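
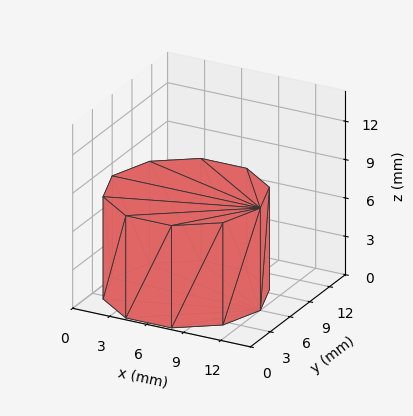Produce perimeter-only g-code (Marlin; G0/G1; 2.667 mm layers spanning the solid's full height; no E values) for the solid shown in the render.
Reading the render: the shape is a regular 10-sided prism (a cylinder approximated with 10 flat sides), circumscribed radius ≈ 6 mm, height ≈ 8 mm (dimensions read to the nearest mm from the axis ticks). For the g-code, the solid's height is divided into equal slices at the stated Δz and each level perimeter traced with G1 moves after a G0 lift.

; perimeter-only toolpath
G21 ; units = mm
G90 ; absolute positioning
G28 ; home
; layer 1
G0 Z2.667
G0 X12.000 Y6.000
G1 X10.854 Y9.527
G1 X7.854 Y11.706
G1 X4.146 Y11.706
G1 X1.146 Y9.527
G1 X0.000 Y6.000
G1 X1.146 Y2.473
G1 X4.146 Y0.294
G1 X7.854 Y0.294
G1 X10.854 Y2.473
G1 X12.000 Y6.000
; layer 2
G0 Z5.333
G0 X12.000 Y6.000
G1 X10.854 Y9.527
G1 X7.854 Y11.706
G1 X4.146 Y11.706
G1 X1.146 Y9.527
G1 X0.000 Y6.000
G1 X1.146 Y2.473
G1 X4.146 Y0.294
G1 X7.854 Y0.294
G1 X10.854 Y2.473
G1 X12.000 Y6.000
; layer 3
G0 Z8.000
G0 X12.000 Y6.000
G1 X10.854 Y9.527
G1 X7.854 Y11.706
G1 X4.146 Y11.706
G1 X1.146 Y9.527
G1 X0.000 Y6.000
G1 X1.146 Y2.473
G1 X4.146 Y0.294
G1 X7.854 Y0.294
G1 X10.854 Y2.473
G1 X12.000 Y6.000
M2 ; end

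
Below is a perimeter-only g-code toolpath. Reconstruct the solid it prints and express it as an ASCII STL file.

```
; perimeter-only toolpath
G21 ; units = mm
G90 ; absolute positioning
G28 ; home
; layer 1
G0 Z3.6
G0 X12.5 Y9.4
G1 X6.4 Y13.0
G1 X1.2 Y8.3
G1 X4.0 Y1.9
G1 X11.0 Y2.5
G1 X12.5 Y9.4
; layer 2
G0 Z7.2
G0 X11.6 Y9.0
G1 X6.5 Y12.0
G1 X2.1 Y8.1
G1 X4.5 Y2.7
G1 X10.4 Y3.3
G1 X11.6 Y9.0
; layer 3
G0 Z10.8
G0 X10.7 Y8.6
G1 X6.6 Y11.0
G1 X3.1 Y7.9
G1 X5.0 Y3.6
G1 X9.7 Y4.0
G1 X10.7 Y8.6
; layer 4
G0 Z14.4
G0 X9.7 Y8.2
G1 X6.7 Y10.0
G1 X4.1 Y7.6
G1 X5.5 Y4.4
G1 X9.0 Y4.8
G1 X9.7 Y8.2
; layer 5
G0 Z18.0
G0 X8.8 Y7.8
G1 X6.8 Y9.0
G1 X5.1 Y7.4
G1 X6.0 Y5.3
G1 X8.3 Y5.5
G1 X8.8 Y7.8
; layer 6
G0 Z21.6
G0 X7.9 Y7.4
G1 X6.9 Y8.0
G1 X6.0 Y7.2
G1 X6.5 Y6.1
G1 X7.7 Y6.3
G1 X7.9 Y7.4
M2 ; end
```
solid part
  facet normal 0.0000 0.0000 -1.0000
    outer loop
      vertex 0.2 8.5 0.0
      vertex 6.3 14.0 0.0
      vertex 13.4 9.8 0.0
    endloop
  endfacet
  facet normal 0.0000 0.0000 -1.0000
    outer loop
      vertex 3.5 1.0 0.0
      vertex 0.2 8.5 0.0
      vertex 13.4 9.8 0.0
    endloop
  endfacet
  facet normal 0.0000 0.0000 -1.0000
    outer loop
      vertex 11.7 1.8 0.0
      vertex 3.5 1.0 0.0
      vertex 13.4 9.8 0.0
    endloop
  endfacet
  facet normal 0.4967 0.8397 0.2195
    outer loop
      vertex 13.4 9.8 0.0
      vertex 6.3 14.0 0.0
      vertex 7.0 7.0 25.2
    endloop
  endfacet
  facet normal -0.6533 0.7246 0.2194
    outer loop
      vertex 6.3 14.0 0.0
      vertex 0.2 8.5 0.0
      vertex 7.0 7.0 25.2
    endloop
  endfacet
  facet normal -0.8934 -0.3931 0.2177
    outer loop
      vertex 0.2 8.5 0.0
      vertex 3.5 1.0 0.0
      vertex 7.0 7.0 25.2
    endloop
  endfacet
  facet normal 0.0948 -0.9713 0.2181
    outer loop
      vertex 3.5 1.0 0.0
      vertex 11.7 1.8 0.0
      vertex 7.0 7.0 25.2
    endloop
  endfacet
  facet normal 0.9542 -0.2028 0.2198
    outer loop
      vertex 11.7 1.8 0.0
      vertex 13.4 9.8 0.0
      vertex 7.0 7.0 25.2
    endloop
  endfacet
endsolid part

The G0 Z moves step by Δz≈3.6 mm. The G1 loops shrink linearly with z, so the solid tapers from its base footprint up to z≈25.2. Closing with a flat bottom cap and the tapered top and triangulating gives 8 facets — a regular 5-sided pyramid, base circumscribed radius ≈ 7 mm, apex at z ≈ 25.2 mm.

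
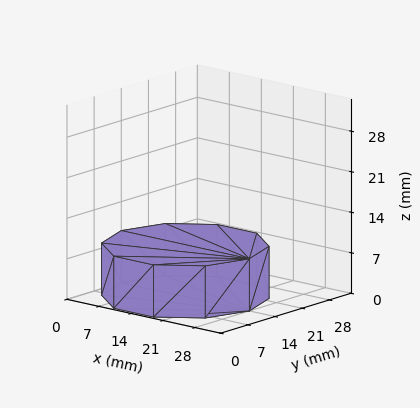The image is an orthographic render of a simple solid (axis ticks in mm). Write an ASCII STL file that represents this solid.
Reading the render: the shape is a regular 10-sided prism (a cylinder approximated with 10 flat sides), circumscribed radius ≈ 14 mm, height ≈ 9 mm (dimensions read to the nearest mm from the axis ticks). For the STL, each face is triangulated and given an outward normal.

solid part
  facet normal 0.0000 0.0000 -1.0000
    outer loop
      vertex 18.326 27.315 0.000
      vertex 25.326 22.229 0.000
      vertex 28.000 14.000 0.000
    endloop
  endfacet
  facet normal 0.0000 0.0000 -1.0000
    outer loop
      vertex 9.674 27.315 0.000
      vertex 18.326 27.315 0.000
      vertex 28.000 14.000 0.000
    endloop
  endfacet
  facet normal 0.0000 0.0000 -1.0000
    outer loop
      vertex 2.674 22.229 0.000
      vertex 9.674 27.315 0.000
      vertex 28.000 14.000 0.000
    endloop
  endfacet
  facet normal 0.0000 0.0000 -1.0000
    outer loop
      vertex 0.000 14.000 0.000
      vertex 2.674 22.229 0.000
      vertex 28.000 14.000 0.000
    endloop
  endfacet
  facet normal 0.0000 0.0000 -1.0000
    outer loop
      vertex 2.674 5.771 0.000
      vertex 0.000 14.000 0.000
      vertex 28.000 14.000 0.000
    endloop
  endfacet
  facet normal 0.0000 0.0000 -1.0000
    outer loop
      vertex 9.674 0.685 0.000
      vertex 2.674 5.771 0.000
      vertex 28.000 14.000 0.000
    endloop
  endfacet
  facet normal 0.0000 0.0000 -1.0000
    outer loop
      vertex 18.326 0.685 0.000
      vertex 9.674 0.685 0.000
      vertex 28.000 14.000 0.000
    endloop
  endfacet
  facet normal 0.0000 0.0000 -1.0000
    outer loop
      vertex 25.326 5.771 0.000
      vertex 18.326 0.685 0.000
      vertex 28.000 14.000 0.000
    endloop
  endfacet
  facet normal 0.0000 0.0000 1.0000
    outer loop
      vertex 28.000 14.000 9.000
      vertex 25.326 22.229 9.000
      vertex 18.326 27.315 9.000
    endloop
  endfacet
  facet normal 0.0000 0.0000 1.0000
    outer loop
      vertex 28.000 14.000 9.000
      vertex 18.326 27.315 9.000
      vertex 9.674 27.315 9.000
    endloop
  endfacet
  facet normal 0.0000 0.0000 1.0000
    outer loop
      vertex 28.000 14.000 9.000
      vertex 9.674 27.315 9.000
      vertex 2.674 22.229 9.000
    endloop
  endfacet
  facet normal 0.0000 0.0000 1.0000
    outer loop
      vertex 28.000 14.000 9.000
      vertex 2.674 22.229 9.000
      vertex 0.000 14.000 9.000
    endloop
  endfacet
  facet normal 0.0000 0.0000 1.0000
    outer loop
      vertex 28.000 14.000 9.000
      vertex 0.000 14.000 9.000
      vertex 2.674 5.771 9.000
    endloop
  endfacet
  facet normal 0.0000 0.0000 1.0000
    outer loop
      vertex 28.000 14.000 9.000
      vertex 2.674 5.771 9.000
      vertex 9.674 0.685 9.000
    endloop
  endfacet
  facet normal 0.0000 0.0000 1.0000
    outer loop
      vertex 28.000 14.000 9.000
      vertex 9.674 0.685 9.000
      vertex 18.326 0.685 9.000
    endloop
  endfacet
  facet normal 0.0000 0.0000 1.0000
    outer loop
      vertex 28.000 14.000 9.000
      vertex 18.326 0.685 9.000
      vertex 25.326 5.771 9.000
    endloop
  endfacet
  facet normal 0.9510 0.3090 0.0000
    outer loop
      vertex 28.000 14.000 0.000
      vertex 25.326 22.229 0.000
      vertex 25.326 22.229 9.000
    endloop
  endfacet
  facet normal 0.9510 0.3090 0.0000
    outer loop
      vertex 28.000 14.000 0.000
      vertex 25.326 22.229 9.000
      vertex 28.000 14.000 9.000
    endloop
  endfacet
  facet normal 0.5878 0.8090 0.0000
    outer loop
      vertex 25.326 22.229 0.000
      vertex 18.326 27.315 0.000
      vertex 18.326 27.315 9.000
    endloop
  endfacet
  facet normal 0.5878 0.8090 0.0000
    outer loop
      vertex 25.326 22.229 0.000
      vertex 18.326 27.315 9.000
      vertex 25.326 22.229 9.000
    endloop
  endfacet
  facet normal 0.0000 1.0000 0.0000
    outer loop
      vertex 18.326 27.315 0.000
      vertex 9.674 27.315 0.000
      vertex 9.674 27.315 9.000
    endloop
  endfacet
  facet normal 0.0000 1.0000 0.0000
    outer loop
      vertex 18.326 27.315 0.000
      vertex 9.674 27.315 9.000
      vertex 18.326 27.315 9.000
    endloop
  endfacet
  facet normal -0.5878 0.8090 0.0000
    outer loop
      vertex 9.674 27.315 0.000
      vertex 2.674 22.229 0.000
      vertex 2.674 22.229 9.000
    endloop
  endfacet
  facet normal -0.5878 0.8090 0.0000
    outer loop
      vertex 9.674 27.315 0.000
      vertex 2.674 22.229 9.000
      vertex 9.674 27.315 9.000
    endloop
  endfacet
  facet normal -0.9510 0.3090 0.0000
    outer loop
      vertex 2.674 22.229 0.000
      vertex 0.000 14.000 0.000
      vertex 0.000 14.000 9.000
    endloop
  endfacet
  facet normal -0.9510 0.3090 0.0000
    outer loop
      vertex 2.674 22.229 0.000
      vertex 0.000 14.000 9.000
      vertex 2.674 22.229 9.000
    endloop
  endfacet
  facet normal -0.9510 -0.3090 0.0000
    outer loop
      vertex 0.000 14.000 0.000
      vertex 2.674 5.771 0.000
      vertex 2.674 5.771 9.000
    endloop
  endfacet
  facet normal -0.9510 -0.3090 0.0000
    outer loop
      vertex 0.000 14.000 0.000
      vertex 2.674 5.771 9.000
      vertex 0.000 14.000 9.000
    endloop
  endfacet
  facet normal -0.5878 -0.8090 0.0000
    outer loop
      vertex 2.674 5.771 0.000
      vertex 9.674 0.685 0.000
      vertex 9.674 0.685 9.000
    endloop
  endfacet
  facet normal -0.5878 -0.8090 0.0000
    outer loop
      vertex 2.674 5.771 0.000
      vertex 9.674 0.685 9.000
      vertex 2.674 5.771 9.000
    endloop
  endfacet
  facet normal 0.0000 -1.0000 0.0000
    outer loop
      vertex 9.674 0.685 0.000
      vertex 18.326 0.685 0.000
      vertex 18.326 0.685 9.000
    endloop
  endfacet
  facet normal 0.0000 -1.0000 0.0000
    outer loop
      vertex 9.674 0.685 0.000
      vertex 18.326 0.685 9.000
      vertex 9.674 0.685 9.000
    endloop
  endfacet
  facet normal 0.5878 -0.8090 0.0000
    outer loop
      vertex 18.326 0.685 0.000
      vertex 25.326 5.771 0.000
      vertex 25.326 5.771 9.000
    endloop
  endfacet
  facet normal 0.5878 -0.8090 0.0000
    outer loop
      vertex 18.326 0.685 0.000
      vertex 25.326 5.771 9.000
      vertex 18.326 0.685 9.000
    endloop
  endfacet
  facet normal 0.9510 -0.3090 0.0000
    outer loop
      vertex 25.326 5.771 0.000
      vertex 28.000 14.000 0.000
      vertex 28.000 14.000 9.000
    endloop
  endfacet
  facet normal 0.9510 -0.3090 0.0000
    outer loop
      vertex 25.326 5.771 0.000
      vertex 28.000 14.000 9.000
      vertex 25.326 5.771 9.000
    endloop
  endfacet
endsolid part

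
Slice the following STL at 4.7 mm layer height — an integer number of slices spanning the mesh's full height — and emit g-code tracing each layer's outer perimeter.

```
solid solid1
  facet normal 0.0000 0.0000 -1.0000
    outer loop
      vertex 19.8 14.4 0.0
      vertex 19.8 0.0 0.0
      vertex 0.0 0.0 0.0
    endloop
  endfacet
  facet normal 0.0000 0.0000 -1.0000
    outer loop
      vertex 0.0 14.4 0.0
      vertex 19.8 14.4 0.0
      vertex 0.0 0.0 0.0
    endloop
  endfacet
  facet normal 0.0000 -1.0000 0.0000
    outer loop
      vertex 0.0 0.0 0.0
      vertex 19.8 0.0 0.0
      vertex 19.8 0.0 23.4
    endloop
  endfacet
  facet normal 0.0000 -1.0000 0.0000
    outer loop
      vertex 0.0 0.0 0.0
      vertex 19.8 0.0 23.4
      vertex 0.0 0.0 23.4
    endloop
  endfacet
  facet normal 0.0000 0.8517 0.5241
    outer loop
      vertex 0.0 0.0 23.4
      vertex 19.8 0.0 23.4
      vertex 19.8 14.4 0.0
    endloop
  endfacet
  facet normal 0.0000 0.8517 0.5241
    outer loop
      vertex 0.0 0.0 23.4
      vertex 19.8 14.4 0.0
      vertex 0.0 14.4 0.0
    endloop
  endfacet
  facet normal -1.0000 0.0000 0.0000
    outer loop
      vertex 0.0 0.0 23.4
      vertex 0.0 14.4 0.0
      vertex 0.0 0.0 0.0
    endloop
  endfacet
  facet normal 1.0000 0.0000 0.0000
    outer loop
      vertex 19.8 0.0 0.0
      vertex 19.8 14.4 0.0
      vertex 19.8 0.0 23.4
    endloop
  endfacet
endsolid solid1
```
; perimeter-only toolpath
G21 ; units = mm
G90 ; absolute positioning
G28 ; home
; layer 1
G0 Z4.7
G0 X0.0 Y0.0
G1 X19.8 Y0.0
G1 X19.8 Y11.5
G1 X0.0 Y11.5
G1 X0.0 Y0.0
; layer 2
G0 Z9.4
G0 X0.0 Y0.0
G1 X19.8 Y0.0
G1 X19.8 Y8.6
G1 X0.0 Y8.6
G1 X0.0 Y0.0
; layer 3
G0 Z14.0
G0 X0.0 Y0.0
G1 X19.8 Y0.0
G1 X19.8 Y5.8
G1 X0.0 Y5.8
G1 X0.0 Y0.0
; layer 4
G0 Z18.7
G0 X0.0 Y0.0
G1 X19.8 Y0.0
G1 X19.8 Y2.9
G1 X0.0 Y2.9
G1 X0.0 Y0.0
M2 ; end

The solid is a wedge (ramp): 19.8 × 14.4 mm base, rising to 23.4 mm along the y=0 edge and sloping linearly to z=0 at y=14.4. Slicing at Δz = 4.7 mm — 5 equal slices spanning the solid's height, so layer i sits at z = i·h/5 — gives 4 non-empty perimeters. Each is a 4-segment closed polygon; G0 lifts to the layer z and rapids to the start vertex, then G1 traces the edges. The cross-section shrinks linearly with z (the slice at the apex is degenerate and omitted).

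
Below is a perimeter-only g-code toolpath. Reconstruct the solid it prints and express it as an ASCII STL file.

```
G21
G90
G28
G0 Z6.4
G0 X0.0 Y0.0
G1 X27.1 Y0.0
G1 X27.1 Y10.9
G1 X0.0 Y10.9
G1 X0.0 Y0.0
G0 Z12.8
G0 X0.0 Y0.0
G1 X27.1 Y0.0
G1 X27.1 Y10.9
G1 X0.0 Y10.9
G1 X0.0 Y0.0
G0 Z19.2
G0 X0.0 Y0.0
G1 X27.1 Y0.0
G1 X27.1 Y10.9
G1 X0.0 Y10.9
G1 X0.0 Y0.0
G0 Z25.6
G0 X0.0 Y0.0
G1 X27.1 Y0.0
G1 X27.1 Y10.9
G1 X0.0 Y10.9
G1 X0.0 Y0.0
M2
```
solid part
  facet normal 0.0000 0.0000 -1.0000
    outer loop
      vertex 27.1 10.9 0.0
      vertex 27.1 0.0 0.0
      vertex 0.0 0.0 0.0
    endloop
  endfacet
  facet normal 0.0000 0.0000 -1.0000
    outer loop
      vertex 0.0 10.9 0.0
      vertex 27.1 10.9 0.0
      vertex 0.0 0.0 0.0
    endloop
  endfacet
  facet normal 0.0000 0.0000 1.0000
    outer loop
      vertex 0.0 0.0 25.6
      vertex 27.1 0.0 25.6
      vertex 27.1 10.9 25.6
    endloop
  endfacet
  facet normal 0.0000 0.0000 1.0000
    outer loop
      vertex 0.0 0.0 25.6
      vertex 27.1 10.9 25.6
      vertex 0.0 10.9 25.6
    endloop
  endfacet
  facet normal 0.0000 -1.0000 0.0000
    outer loop
      vertex 0.0 0.0 0.0
      vertex 27.1 0.0 0.0
      vertex 27.1 0.0 25.6
    endloop
  endfacet
  facet normal 0.0000 -1.0000 0.0000
    outer loop
      vertex 0.0 0.0 0.0
      vertex 27.1 0.0 25.6
      vertex 0.0 0.0 25.6
    endloop
  endfacet
  facet normal 0.0000 1.0000 0.0000
    outer loop
      vertex 27.1 10.9 25.6
      vertex 27.1 10.9 0.0
      vertex 0.0 10.9 0.0
    endloop
  endfacet
  facet normal 0.0000 1.0000 0.0000
    outer loop
      vertex 0.0 10.9 25.6
      vertex 27.1 10.9 25.6
      vertex 0.0 10.9 0.0
    endloop
  endfacet
  facet normal -1.0000 0.0000 0.0000
    outer loop
      vertex 0.0 10.9 25.6
      vertex 0.0 10.9 0.0
      vertex 0.0 0.0 0.0
    endloop
  endfacet
  facet normal -1.0000 0.0000 0.0000
    outer loop
      vertex 0.0 0.0 25.6
      vertex 0.0 10.9 25.6
      vertex 0.0 0.0 0.0
    endloop
  endfacet
  facet normal 1.0000 0.0000 0.0000
    outer loop
      vertex 27.1 0.0 0.0
      vertex 27.1 10.9 0.0
      vertex 27.1 10.9 25.6
    endloop
  endfacet
  facet normal 1.0000 0.0000 0.0000
    outer loop
      vertex 27.1 0.0 0.0
      vertex 27.1 10.9 25.6
      vertex 27.1 0.0 25.6
    endloop
  endfacet
endsolid part

The G0 Z moves step by Δz≈6.4 mm. Every layer's G1 loop is the same polygon, so the solid is a straight extrusion of it from z=0 to z≈25.6. Closing with flat bottom and top caps and triangulating gives 12 facets — a rectangular box, roughly 27.1 × 10.9 mm footprint and 25.6 mm tall.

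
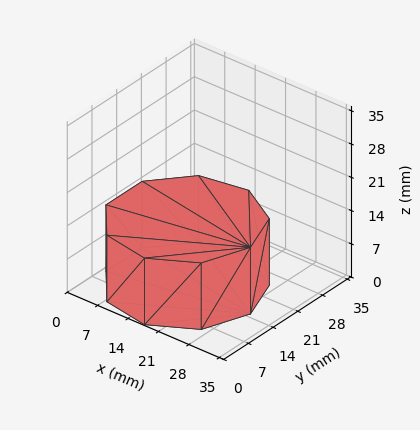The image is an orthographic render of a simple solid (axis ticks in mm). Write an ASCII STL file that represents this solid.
Reading the render: the shape is a regular 9-sided prism (a cylinder approximated with 9 flat sides), circumscribed radius ≈ 15 mm, height ≈ 14 mm (dimensions read to the nearest mm from the axis ticks). For the STL, each face is triangulated and given an outward normal.

solid part
  facet normal 0.0000 0.0000 -1.0000
    outer loop
      vertex 17.60 29.77 0.00
      vertex 26.49 24.64 0.00
      vertex 30.00 15.00 0.00
    endloop
  endfacet
  facet normal 0.0000 0.0000 -1.0000
    outer loop
      vertex 7.50 27.99 0.00
      vertex 17.60 29.77 0.00
      vertex 30.00 15.00 0.00
    endloop
  endfacet
  facet normal 0.0000 0.0000 -1.0000
    outer loop
      vertex 0.90 20.13 0.00
      vertex 7.50 27.99 0.00
      vertex 30.00 15.00 0.00
    endloop
  endfacet
  facet normal 0.0000 0.0000 -1.0000
    outer loop
      vertex 0.90 9.87 0.00
      vertex 0.90 20.13 0.00
      vertex 30.00 15.00 0.00
    endloop
  endfacet
  facet normal 0.0000 0.0000 -1.0000
    outer loop
      vertex 7.50 2.01 0.00
      vertex 0.90 9.87 0.00
      vertex 30.00 15.00 0.00
    endloop
  endfacet
  facet normal 0.0000 0.0000 -1.0000
    outer loop
      vertex 17.60 0.23 0.00
      vertex 7.50 2.01 0.00
      vertex 30.00 15.00 0.00
    endloop
  endfacet
  facet normal 0.0000 0.0000 -1.0000
    outer loop
      vertex 26.49 5.36 0.00
      vertex 17.60 0.23 0.00
      vertex 30.00 15.00 0.00
    endloop
  endfacet
  facet normal 0.0000 0.0000 1.0000
    outer loop
      vertex 30.00 15.00 14.00
      vertex 26.49 24.64 14.00
      vertex 17.60 29.77 14.00
    endloop
  endfacet
  facet normal 0.0000 0.0000 1.0000
    outer loop
      vertex 30.00 15.00 14.00
      vertex 17.60 29.77 14.00
      vertex 7.50 27.99 14.00
    endloop
  endfacet
  facet normal 0.0000 0.0000 1.0000
    outer loop
      vertex 30.00 15.00 14.00
      vertex 7.50 27.99 14.00
      vertex 0.90 20.13 14.00
    endloop
  endfacet
  facet normal 0.0000 0.0000 1.0000
    outer loop
      vertex 30.00 15.00 14.00
      vertex 0.90 20.13 14.00
      vertex 0.90 9.87 14.00
    endloop
  endfacet
  facet normal 0.0000 0.0000 1.0000
    outer loop
      vertex 30.00 15.00 14.00
      vertex 0.90 9.87 14.00
      vertex 7.50 2.01 14.00
    endloop
  endfacet
  facet normal 0.0000 0.0000 1.0000
    outer loop
      vertex 30.00 15.00 14.00
      vertex 7.50 2.01 14.00
      vertex 17.60 0.23 14.00
    endloop
  endfacet
  facet normal 0.0000 0.0000 1.0000
    outer loop
      vertex 30.00 15.00 14.00
      vertex 17.60 0.23 14.00
      vertex 26.49 5.36 14.00
    endloop
  endfacet
  facet normal 0.9397 0.3421 0.0000
    outer loop
      vertex 30.00 15.00 0.00
      vertex 26.49 24.64 0.00
      vertex 26.49 24.64 14.00
    endloop
  endfacet
  facet normal 0.9397 0.3421 0.0000
    outer loop
      vertex 30.00 15.00 0.00
      vertex 26.49 24.64 14.00
      vertex 30.00 15.00 14.00
    endloop
  endfacet
  facet normal 0.4998 0.8661 0.0000
    outer loop
      vertex 26.49 24.64 0.00
      vertex 17.60 29.77 0.00
      vertex 17.60 29.77 14.00
    endloop
  endfacet
  facet normal 0.4998 0.8661 0.0000
    outer loop
      vertex 26.49 24.64 0.00
      vertex 17.60 29.77 14.00
      vertex 26.49 24.64 14.00
    endloop
  endfacet
  facet normal -0.1736 0.9848 0.0000
    outer loop
      vertex 17.60 29.77 0.00
      vertex 7.50 27.99 0.00
      vertex 7.50 27.99 14.00
    endloop
  endfacet
  facet normal -0.1736 0.9848 0.0000
    outer loop
      vertex 17.60 29.77 0.00
      vertex 7.50 27.99 14.00
      vertex 17.60 29.77 14.00
    endloop
  endfacet
  facet normal -0.7658 0.6431 0.0000
    outer loop
      vertex 7.50 27.99 0.00
      vertex 0.90 20.13 0.00
      vertex 0.90 20.13 14.00
    endloop
  endfacet
  facet normal -0.7658 0.6431 0.0000
    outer loop
      vertex 7.50 27.99 0.00
      vertex 0.90 20.13 14.00
      vertex 7.50 27.99 14.00
    endloop
  endfacet
  facet normal -1.0000 0.0000 0.0000
    outer loop
      vertex 0.90 20.13 0.00
      vertex 0.90 9.87 0.00
      vertex 0.90 9.87 14.00
    endloop
  endfacet
  facet normal -1.0000 0.0000 0.0000
    outer loop
      vertex 0.90 20.13 0.00
      vertex 0.90 9.87 14.00
      vertex 0.90 20.13 14.00
    endloop
  endfacet
  facet normal -0.7658 -0.6431 0.0000
    outer loop
      vertex 0.90 9.87 0.00
      vertex 7.50 2.01 0.00
      vertex 7.50 2.01 14.00
    endloop
  endfacet
  facet normal -0.7658 -0.6431 0.0000
    outer loop
      vertex 0.90 9.87 0.00
      vertex 7.50 2.01 14.00
      vertex 0.90 9.87 14.00
    endloop
  endfacet
  facet normal -0.1736 -0.9848 0.0000
    outer loop
      vertex 7.50 2.01 0.00
      vertex 17.60 0.23 0.00
      vertex 17.60 0.23 14.00
    endloop
  endfacet
  facet normal -0.1736 -0.9848 0.0000
    outer loop
      vertex 7.50 2.01 0.00
      vertex 17.60 0.23 14.00
      vertex 7.50 2.01 14.00
    endloop
  endfacet
  facet normal 0.4998 -0.8661 0.0000
    outer loop
      vertex 17.60 0.23 0.00
      vertex 26.49 5.36 0.00
      vertex 26.49 5.36 14.00
    endloop
  endfacet
  facet normal 0.4998 -0.8661 0.0000
    outer loop
      vertex 17.60 0.23 0.00
      vertex 26.49 5.36 14.00
      vertex 17.60 0.23 14.00
    endloop
  endfacet
  facet normal 0.9397 -0.3421 0.0000
    outer loop
      vertex 26.49 5.36 0.00
      vertex 30.00 15.00 0.00
      vertex 30.00 15.00 14.00
    endloop
  endfacet
  facet normal 0.9397 -0.3421 0.0000
    outer loop
      vertex 26.49 5.36 0.00
      vertex 30.00 15.00 14.00
      vertex 26.49 5.36 14.00
    endloop
  endfacet
endsolid part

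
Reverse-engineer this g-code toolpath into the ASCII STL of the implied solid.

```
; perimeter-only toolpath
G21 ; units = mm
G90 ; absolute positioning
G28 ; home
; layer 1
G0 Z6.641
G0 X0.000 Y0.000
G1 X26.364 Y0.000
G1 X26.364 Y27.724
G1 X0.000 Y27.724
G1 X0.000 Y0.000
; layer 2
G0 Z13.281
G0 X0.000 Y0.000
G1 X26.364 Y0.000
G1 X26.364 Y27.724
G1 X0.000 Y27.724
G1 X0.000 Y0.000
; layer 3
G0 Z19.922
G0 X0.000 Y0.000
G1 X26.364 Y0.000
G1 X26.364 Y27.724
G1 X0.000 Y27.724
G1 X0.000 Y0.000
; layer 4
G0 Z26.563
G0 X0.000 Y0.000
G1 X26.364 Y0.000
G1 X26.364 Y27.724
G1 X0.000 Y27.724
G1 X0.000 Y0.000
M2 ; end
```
solid part
  facet normal 0.0000 0.0000 -1.0000
    outer loop
      vertex 26.364 27.724 0.000
      vertex 26.364 0.000 0.000
      vertex 0.000 0.000 0.000
    endloop
  endfacet
  facet normal 0.0000 0.0000 -1.0000
    outer loop
      vertex 0.000 27.724 0.000
      vertex 26.364 27.724 0.000
      vertex 0.000 0.000 0.000
    endloop
  endfacet
  facet normal 0.0000 0.0000 1.0000
    outer loop
      vertex 0.000 0.000 26.563
      vertex 26.364 0.000 26.563
      vertex 26.364 27.724 26.563
    endloop
  endfacet
  facet normal 0.0000 0.0000 1.0000
    outer loop
      vertex 0.000 0.000 26.563
      vertex 26.364 27.724 26.563
      vertex 0.000 27.724 26.563
    endloop
  endfacet
  facet normal 0.0000 -1.0000 0.0000
    outer loop
      vertex 0.000 0.000 0.000
      vertex 26.364 0.000 0.000
      vertex 26.364 0.000 26.563
    endloop
  endfacet
  facet normal 0.0000 -1.0000 0.0000
    outer loop
      vertex 0.000 0.000 0.000
      vertex 26.364 0.000 26.563
      vertex 0.000 0.000 26.563
    endloop
  endfacet
  facet normal 0.0000 1.0000 0.0000
    outer loop
      vertex 26.364 27.724 26.563
      vertex 26.364 27.724 0.000
      vertex 0.000 27.724 0.000
    endloop
  endfacet
  facet normal 0.0000 1.0000 0.0000
    outer loop
      vertex 0.000 27.724 26.563
      vertex 26.364 27.724 26.563
      vertex 0.000 27.724 0.000
    endloop
  endfacet
  facet normal -1.0000 0.0000 0.0000
    outer loop
      vertex 0.000 27.724 26.563
      vertex 0.000 27.724 0.000
      vertex 0.000 0.000 0.000
    endloop
  endfacet
  facet normal -1.0000 0.0000 0.0000
    outer loop
      vertex 0.000 0.000 26.563
      vertex 0.000 27.724 26.563
      vertex 0.000 0.000 0.000
    endloop
  endfacet
  facet normal 1.0000 0.0000 0.0000
    outer loop
      vertex 26.364 0.000 0.000
      vertex 26.364 27.724 0.000
      vertex 26.364 27.724 26.563
    endloop
  endfacet
  facet normal 1.0000 0.0000 0.0000
    outer loop
      vertex 26.364 0.000 0.000
      vertex 26.364 27.724 26.563
      vertex 26.364 0.000 26.563
    endloop
  endfacet
endsolid part

The G0 Z moves step by Δz≈6.641 mm. Every layer's G1 loop is the same polygon, so the solid is a straight extrusion of it from z=0 to z≈26.6. Closing with flat bottom and top caps and triangulating gives 12 facets — a rectangular box, roughly 26.4 × 27.7 mm footprint and 26.6 mm tall.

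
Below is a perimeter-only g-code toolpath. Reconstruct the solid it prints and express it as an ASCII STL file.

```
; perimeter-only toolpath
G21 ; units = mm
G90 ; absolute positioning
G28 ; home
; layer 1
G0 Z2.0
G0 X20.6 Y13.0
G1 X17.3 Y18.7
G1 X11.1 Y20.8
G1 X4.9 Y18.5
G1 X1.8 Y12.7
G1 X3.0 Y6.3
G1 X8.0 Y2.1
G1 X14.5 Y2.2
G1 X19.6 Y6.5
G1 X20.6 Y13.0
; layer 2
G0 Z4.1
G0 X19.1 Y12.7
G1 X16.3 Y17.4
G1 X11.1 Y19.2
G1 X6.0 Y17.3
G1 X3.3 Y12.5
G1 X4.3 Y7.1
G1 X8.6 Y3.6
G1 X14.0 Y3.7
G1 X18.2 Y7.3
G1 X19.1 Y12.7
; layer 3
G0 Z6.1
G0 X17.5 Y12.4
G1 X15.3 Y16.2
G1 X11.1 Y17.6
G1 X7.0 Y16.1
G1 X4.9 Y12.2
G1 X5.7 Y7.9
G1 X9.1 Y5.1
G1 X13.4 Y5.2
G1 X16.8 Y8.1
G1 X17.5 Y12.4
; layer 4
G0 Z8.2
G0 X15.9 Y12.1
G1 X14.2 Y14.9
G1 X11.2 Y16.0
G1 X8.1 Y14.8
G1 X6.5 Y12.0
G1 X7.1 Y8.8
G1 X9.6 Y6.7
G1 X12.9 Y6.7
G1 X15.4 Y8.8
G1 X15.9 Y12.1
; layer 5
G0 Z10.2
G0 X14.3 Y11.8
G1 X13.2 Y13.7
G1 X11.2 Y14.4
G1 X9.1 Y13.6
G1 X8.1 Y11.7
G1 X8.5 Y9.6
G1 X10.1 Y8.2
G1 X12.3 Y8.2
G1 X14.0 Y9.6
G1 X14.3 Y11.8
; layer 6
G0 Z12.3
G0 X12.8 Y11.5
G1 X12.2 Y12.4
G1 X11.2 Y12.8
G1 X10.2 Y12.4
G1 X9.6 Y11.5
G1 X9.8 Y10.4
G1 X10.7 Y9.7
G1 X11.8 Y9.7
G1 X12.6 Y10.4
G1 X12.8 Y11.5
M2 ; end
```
solid part
  facet normal 0.0000 0.0000 -1.0000
    outer loop
      vertex 11.1 22.4 0.0
      vertex 18.3 19.9 0.0
      vertex 22.2 13.3 0.0
    endloop
  endfacet
  facet normal 0.0000 0.0000 -1.0000
    outer loop
      vertex 3.9 19.7 0.0
      vertex 11.1 22.4 0.0
      vertex 22.2 13.3 0.0
    endloop
  endfacet
  facet normal 0.0000 0.0000 -1.0000
    outer loop
      vertex 0.2 13.0 0.0
      vertex 3.9 19.7 0.0
      vertex 22.2 13.3 0.0
    endloop
  endfacet
  facet normal 0.0000 0.0000 -1.0000
    outer loop
      vertex 1.6 5.5 0.0
      vertex 0.2 13.0 0.0
      vertex 22.2 13.3 0.0
    endloop
  endfacet
  facet normal 0.0000 0.0000 -1.0000
    outer loop
      vertex 7.5 0.6 0.0
      vertex 1.6 5.5 0.0
      vertex 22.2 13.3 0.0
    endloop
  endfacet
  facet normal 0.0000 0.0000 -1.0000
    outer loop
      vertex 15.1 0.7 0.0
      vertex 7.5 0.6 0.0
      vertex 22.2 13.3 0.0
    endloop
  endfacet
  facet normal 0.0000 0.0000 -1.0000
    outer loop
      vertex 21.0 5.7 0.0
      vertex 15.1 0.7 0.0
      vertex 22.2 13.3 0.0
    endloop
  endfacet
  facet normal 0.6931 0.4095 0.5933
    outer loop
      vertex 22.2 13.3 0.0
      vertex 18.3 19.9 0.0
      vertex 11.2 11.2 14.3
    endloop
  endfacet
  facet normal 0.2640 0.7602 0.5936
    outer loop
      vertex 18.3 19.9 0.0
      vertex 11.1 22.4 0.0
      vertex 11.2 11.2 14.3
    endloop
  endfacet
  facet normal -0.2828 0.7542 0.5927
    outer loop
      vertex 11.1 22.4 0.0
      vertex 3.9 19.7 0.0
      vertex 11.2 11.2 14.3
    endloop
  endfacet
  facet normal -0.7056 0.3897 0.5918
    outer loop
      vertex 3.9 19.7 0.0
      vertex 0.2 13.0 0.0
      vertex 11.2 11.2 14.3
    endloop
  endfacet
  facet normal -0.7928 -0.1480 0.5912
    outer loop
      vertex 0.2 13.0 0.0
      vertex 1.6 5.5 0.0
      vertex 11.2 11.2 14.3
    endloop
  endfacet
  facet normal -0.5147 -0.6197 0.5925
    outer loop
      vertex 1.6 5.5 0.0
      vertex 7.5 0.6 0.0
      vertex 11.2 11.2 14.3
    endloop
  endfacet
  facet normal 0.0106 -0.8046 0.5937
    outer loop
      vertex 7.5 0.6 0.0
      vertex 15.1 0.7 0.0
      vertex 11.2 11.2 14.3
    endloop
  endfacet
  facet normal 0.5206 -0.6143 0.5930
    outer loop
      vertex 15.1 0.7 0.0
      vertex 21.0 5.7 0.0
      vertex 11.2 11.2 14.3
    endloop
  endfacet
  facet normal 0.7952 -0.1256 0.5932
    outer loop
      vertex 21.0 5.7 0.0
      vertex 22.2 13.3 0.0
      vertex 11.2 11.2 14.3
    endloop
  endfacet
endsolid part

The G0 Z moves step by Δz≈2.0 mm. The G1 loops shrink linearly with z, so the solid tapers from its base footprint up to z≈14.3. Closing with a flat bottom cap and the tapered top and triangulating gives 16 facets — a regular 9-sided pyramid, base circumscribed radius ≈ 11.2 mm, apex at z ≈ 14.3 mm.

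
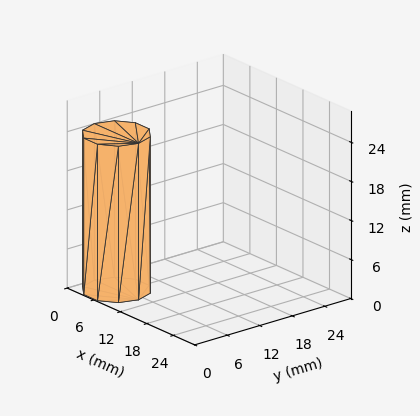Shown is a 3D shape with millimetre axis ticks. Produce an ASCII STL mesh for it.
Reading the render: the shape is a regular 10-sided prism (a cylinder approximated with 10 flat sides), circumscribed radius ≈ 5 mm, height ≈ 24 mm (dimensions read to the nearest mm from the axis ticks). For the STL, each face is triangulated and given an outward normal.

solid part
  facet normal 0.0000 0.0000 -1.0000
    outer loop
      vertex 6.55 9.76 0.00
      vertex 9.05 7.94 0.00
      vertex 10.00 5.00 0.00
    endloop
  endfacet
  facet normal 0.0000 0.0000 -1.0000
    outer loop
      vertex 3.45 9.76 0.00
      vertex 6.55 9.76 0.00
      vertex 10.00 5.00 0.00
    endloop
  endfacet
  facet normal 0.0000 0.0000 -1.0000
    outer loop
      vertex 0.95 7.94 0.00
      vertex 3.45 9.76 0.00
      vertex 10.00 5.00 0.00
    endloop
  endfacet
  facet normal 0.0000 0.0000 -1.0000
    outer loop
      vertex 0.00 5.00 0.00
      vertex 0.95 7.94 0.00
      vertex 10.00 5.00 0.00
    endloop
  endfacet
  facet normal 0.0000 0.0000 -1.0000
    outer loop
      vertex 0.95 2.06 0.00
      vertex 0.00 5.00 0.00
      vertex 10.00 5.00 0.00
    endloop
  endfacet
  facet normal 0.0000 0.0000 -1.0000
    outer loop
      vertex 3.45 0.24 0.00
      vertex 0.95 2.06 0.00
      vertex 10.00 5.00 0.00
    endloop
  endfacet
  facet normal 0.0000 0.0000 -1.0000
    outer loop
      vertex 6.55 0.24 0.00
      vertex 3.45 0.24 0.00
      vertex 10.00 5.00 0.00
    endloop
  endfacet
  facet normal 0.0000 0.0000 -1.0000
    outer loop
      vertex 9.05 2.06 0.00
      vertex 6.55 0.24 0.00
      vertex 10.00 5.00 0.00
    endloop
  endfacet
  facet normal 0.0000 0.0000 1.0000
    outer loop
      vertex 10.00 5.00 24.00
      vertex 9.05 7.94 24.00
      vertex 6.55 9.76 24.00
    endloop
  endfacet
  facet normal 0.0000 0.0000 1.0000
    outer loop
      vertex 10.00 5.00 24.00
      vertex 6.55 9.76 24.00
      vertex 3.45 9.76 24.00
    endloop
  endfacet
  facet normal 0.0000 0.0000 1.0000
    outer loop
      vertex 10.00 5.00 24.00
      vertex 3.45 9.76 24.00
      vertex 0.95 7.94 24.00
    endloop
  endfacet
  facet normal 0.0000 0.0000 1.0000
    outer loop
      vertex 10.00 5.00 24.00
      vertex 0.95 7.94 24.00
      vertex 0.00 5.00 24.00
    endloop
  endfacet
  facet normal 0.0000 0.0000 1.0000
    outer loop
      vertex 10.00 5.00 24.00
      vertex 0.00 5.00 24.00
      vertex 0.95 2.06 24.00
    endloop
  endfacet
  facet normal 0.0000 0.0000 1.0000
    outer loop
      vertex 10.00 5.00 24.00
      vertex 0.95 2.06 24.00
      vertex 3.45 0.24 24.00
    endloop
  endfacet
  facet normal 0.0000 0.0000 1.0000
    outer loop
      vertex 10.00 5.00 24.00
      vertex 3.45 0.24 24.00
      vertex 6.55 0.24 24.00
    endloop
  endfacet
  facet normal 0.0000 0.0000 1.0000
    outer loop
      vertex 10.00 5.00 24.00
      vertex 6.55 0.24 24.00
      vertex 9.05 2.06 24.00
    endloop
  endfacet
  facet normal 0.9516 0.3075 0.0000
    outer loop
      vertex 10.00 5.00 0.00
      vertex 9.05 7.94 0.00
      vertex 9.05 7.94 24.00
    endloop
  endfacet
  facet normal 0.9516 0.3075 0.0000
    outer loop
      vertex 10.00 5.00 0.00
      vertex 9.05 7.94 24.00
      vertex 10.00 5.00 24.00
    endloop
  endfacet
  facet normal 0.5886 0.8085 0.0000
    outer loop
      vertex 9.05 7.94 0.00
      vertex 6.55 9.76 0.00
      vertex 6.55 9.76 24.00
    endloop
  endfacet
  facet normal 0.5886 0.8085 0.0000
    outer loop
      vertex 9.05 7.94 0.00
      vertex 6.55 9.76 24.00
      vertex 9.05 7.94 24.00
    endloop
  endfacet
  facet normal 0.0000 1.0000 0.0000
    outer loop
      vertex 6.55 9.76 0.00
      vertex 3.45 9.76 0.00
      vertex 3.45 9.76 24.00
    endloop
  endfacet
  facet normal 0.0000 1.0000 0.0000
    outer loop
      vertex 6.55 9.76 0.00
      vertex 3.45 9.76 24.00
      vertex 6.55 9.76 24.00
    endloop
  endfacet
  facet normal -0.5886 0.8085 0.0000
    outer loop
      vertex 3.45 9.76 0.00
      vertex 0.95 7.94 0.00
      vertex 0.95 7.94 24.00
    endloop
  endfacet
  facet normal -0.5886 0.8085 0.0000
    outer loop
      vertex 3.45 9.76 0.00
      vertex 0.95 7.94 24.00
      vertex 3.45 9.76 24.00
    endloop
  endfacet
  facet normal -0.9516 0.3075 0.0000
    outer loop
      vertex 0.95 7.94 0.00
      vertex 0.00 5.00 0.00
      vertex 0.00 5.00 24.00
    endloop
  endfacet
  facet normal -0.9516 0.3075 0.0000
    outer loop
      vertex 0.95 7.94 0.00
      vertex 0.00 5.00 24.00
      vertex 0.95 7.94 24.00
    endloop
  endfacet
  facet normal -0.9516 -0.3075 0.0000
    outer loop
      vertex 0.00 5.00 0.00
      vertex 0.95 2.06 0.00
      vertex 0.95 2.06 24.00
    endloop
  endfacet
  facet normal -0.9516 -0.3075 0.0000
    outer loop
      vertex 0.00 5.00 0.00
      vertex 0.95 2.06 24.00
      vertex 0.00 5.00 24.00
    endloop
  endfacet
  facet normal -0.5886 -0.8085 0.0000
    outer loop
      vertex 0.95 2.06 0.00
      vertex 3.45 0.24 0.00
      vertex 3.45 0.24 24.00
    endloop
  endfacet
  facet normal -0.5886 -0.8085 0.0000
    outer loop
      vertex 0.95 2.06 0.00
      vertex 3.45 0.24 24.00
      vertex 0.95 2.06 24.00
    endloop
  endfacet
  facet normal 0.0000 -1.0000 0.0000
    outer loop
      vertex 3.45 0.24 0.00
      vertex 6.55 0.24 0.00
      vertex 6.55 0.24 24.00
    endloop
  endfacet
  facet normal 0.0000 -1.0000 0.0000
    outer loop
      vertex 3.45 0.24 0.00
      vertex 6.55 0.24 24.00
      vertex 3.45 0.24 24.00
    endloop
  endfacet
  facet normal 0.5886 -0.8085 0.0000
    outer loop
      vertex 6.55 0.24 0.00
      vertex 9.05 2.06 0.00
      vertex 9.05 2.06 24.00
    endloop
  endfacet
  facet normal 0.5886 -0.8085 0.0000
    outer loop
      vertex 6.55 0.24 0.00
      vertex 9.05 2.06 24.00
      vertex 6.55 0.24 24.00
    endloop
  endfacet
  facet normal 0.9516 -0.3075 0.0000
    outer loop
      vertex 9.05 2.06 0.00
      vertex 10.00 5.00 0.00
      vertex 10.00 5.00 24.00
    endloop
  endfacet
  facet normal 0.9516 -0.3075 0.0000
    outer loop
      vertex 9.05 2.06 0.00
      vertex 10.00 5.00 24.00
      vertex 9.05 2.06 24.00
    endloop
  endfacet
endsolid part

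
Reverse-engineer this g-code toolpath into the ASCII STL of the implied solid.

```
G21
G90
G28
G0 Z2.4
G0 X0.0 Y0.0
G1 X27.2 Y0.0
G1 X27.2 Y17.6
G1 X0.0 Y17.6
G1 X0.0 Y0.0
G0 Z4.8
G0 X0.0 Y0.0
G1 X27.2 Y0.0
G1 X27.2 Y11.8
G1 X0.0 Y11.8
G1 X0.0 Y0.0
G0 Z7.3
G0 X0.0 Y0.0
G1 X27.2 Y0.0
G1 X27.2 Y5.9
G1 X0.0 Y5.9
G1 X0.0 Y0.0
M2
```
solid part
  facet normal 0.0000 0.0000 -1.0000
    outer loop
      vertex 27.2 23.5 0.0
      vertex 27.2 0.0 0.0
      vertex 0.0 0.0 0.0
    endloop
  endfacet
  facet normal 0.0000 0.0000 -1.0000
    outer loop
      vertex 0.0 23.5 0.0
      vertex 27.2 23.5 0.0
      vertex 0.0 0.0 0.0
    endloop
  endfacet
  facet normal 0.0000 -1.0000 0.0000
    outer loop
      vertex 0.0 0.0 0.0
      vertex 27.2 0.0 0.0
      vertex 27.2 0.0 9.7
    endloop
  endfacet
  facet normal 0.0000 -1.0000 0.0000
    outer loop
      vertex 0.0 0.0 0.0
      vertex 27.2 0.0 9.7
      vertex 0.0 0.0 9.7
    endloop
  endfacet
  facet normal 0.0000 0.3815 0.9244
    outer loop
      vertex 0.0 0.0 9.7
      vertex 27.2 0.0 9.7
      vertex 27.2 23.5 0.0
    endloop
  endfacet
  facet normal 0.0000 0.3815 0.9244
    outer loop
      vertex 0.0 0.0 9.7
      vertex 27.2 23.5 0.0
      vertex 0.0 23.5 0.0
    endloop
  endfacet
  facet normal -1.0000 0.0000 0.0000
    outer loop
      vertex 0.0 0.0 9.7
      vertex 0.0 23.5 0.0
      vertex 0.0 0.0 0.0
    endloop
  endfacet
  facet normal 1.0000 0.0000 0.0000
    outer loop
      vertex 27.2 0.0 0.0
      vertex 27.2 23.5 0.0
      vertex 27.2 0.0 9.7
    endloop
  endfacet
endsolid part

The G0 Z moves step by Δz≈2.4 mm. The G1 loops shrink linearly with z, so the solid tapers from its base footprint up to z≈9.7. Closing with a flat bottom cap and the tapered top and triangulating gives 8 facets — a wedge (ramp): 27.2 × 23.5 mm base, rising to 9.7 mm along the y=0 edge and sloping linearly to z=0 at y=23.5.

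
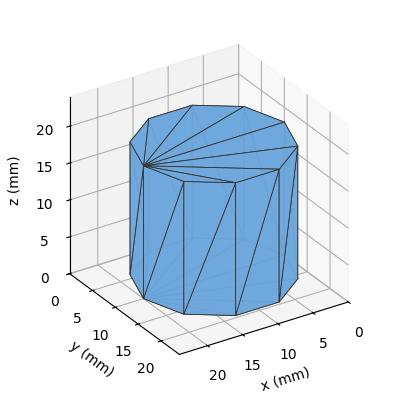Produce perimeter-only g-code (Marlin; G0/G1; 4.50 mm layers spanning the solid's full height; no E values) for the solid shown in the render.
Reading the render: the shape is a regular 10-sided prism (a cylinder approximated with 10 flat sides), circumscribed radius ≈ 10 mm, height ≈ 18 mm (dimensions read to the nearest mm from the axis ticks). For the g-code, the solid's height is divided into equal slices at the stated Δz and each level perimeter traced with G1 moves after a G0 lift.

; perimeter-only toolpath
G21 ; units = mm
G90 ; absolute positioning
G28 ; home
; layer 1
G0 Z4.50
G0 X20.00 Y10.00
G1 X18.09 Y15.88
G1 X13.09 Y19.51
G1 X6.91 Y19.51
G1 X1.91 Y15.88
G1 X0.00 Y10.00
G1 X1.91 Y4.12
G1 X6.91 Y0.49
G1 X13.09 Y0.49
G1 X18.09 Y4.12
G1 X20.00 Y10.00
; layer 2
G0 Z9.00
G0 X20.00 Y10.00
G1 X18.09 Y15.88
G1 X13.09 Y19.51
G1 X6.91 Y19.51
G1 X1.91 Y15.88
G1 X0.00 Y10.00
G1 X1.91 Y4.12
G1 X6.91 Y0.49
G1 X13.09 Y0.49
G1 X18.09 Y4.12
G1 X20.00 Y10.00
; layer 3
G0 Z13.50
G0 X20.00 Y10.00
G1 X18.09 Y15.88
G1 X13.09 Y19.51
G1 X6.91 Y19.51
G1 X1.91 Y15.88
G1 X0.00 Y10.00
G1 X1.91 Y4.12
G1 X6.91 Y0.49
G1 X13.09 Y0.49
G1 X18.09 Y4.12
G1 X20.00 Y10.00
; layer 4
G0 Z18.00
G0 X20.00 Y10.00
G1 X18.09 Y15.88
G1 X13.09 Y19.51
G1 X6.91 Y19.51
G1 X1.91 Y15.88
G1 X0.00 Y10.00
G1 X1.91 Y4.12
G1 X6.91 Y0.49
G1 X13.09 Y0.49
G1 X18.09 Y4.12
G1 X20.00 Y10.00
M2 ; end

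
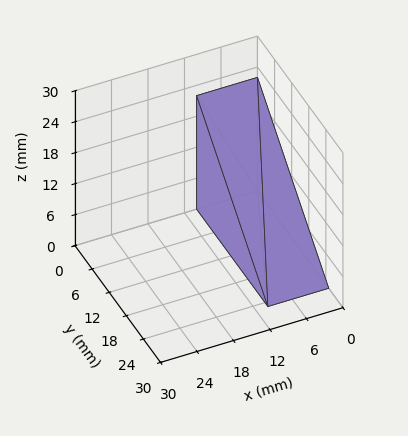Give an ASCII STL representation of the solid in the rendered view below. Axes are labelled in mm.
Reading the render: the shape is a wedge (ramp): 10 × 25 mm base, rising to 22 mm along the y=0 edge and sloping linearly to z=0 at y=25 (dimensions read to the nearest mm from the axis ticks). For the STL, each face is triangulated and given an outward normal.

solid part
  facet normal 0.0000 0.0000 -1.0000
    outer loop
      vertex 10.00 25.00 0.00
      vertex 10.00 0.00 0.00
      vertex 0.00 0.00 0.00
    endloop
  endfacet
  facet normal 0.0000 0.0000 -1.0000
    outer loop
      vertex 0.00 25.00 0.00
      vertex 10.00 25.00 0.00
      vertex 0.00 0.00 0.00
    endloop
  endfacet
  facet normal 0.0000 -1.0000 0.0000
    outer loop
      vertex 0.00 0.00 0.00
      vertex 10.00 0.00 0.00
      vertex 10.00 0.00 22.00
    endloop
  endfacet
  facet normal 0.0000 -1.0000 0.0000
    outer loop
      vertex 0.00 0.00 0.00
      vertex 10.00 0.00 22.00
      vertex 0.00 0.00 22.00
    endloop
  endfacet
  facet normal 0.0000 0.6606 0.7507
    outer loop
      vertex 0.00 0.00 22.00
      vertex 10.00 0.00 22.00
      vertex 10.00 25.00 0.00
    endloop
  endfacet
  facet normal 0.0000 0.6606 0.7507
    outer loop
      vertex 0.00 0.00 22.00
      vertex 10.00 25.00 0.00
      vertex 0.00 25.00 0.00
    endloop
  endfacet
  facet normal -1.0000 0.0000 0.0000
    outer loop
      vertex 0.00 0.00 22.00
      vertex 0.00 25.00 0.00
      vertex 0.00 0.00 0.00
    endloop
  endfacet
  facet normal 1.0000 0.0000 0.0000
    outer loop
      vertex 10.00 0.00 0.00
      vertex 10.00 25.00 0.00
      vertex 10.00 0.00 22.00
    endloop
  endfacet
endsolid part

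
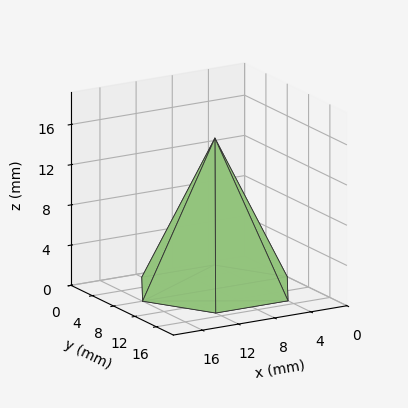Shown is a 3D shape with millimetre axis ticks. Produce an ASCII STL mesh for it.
Reading the render: the shape is a regular 6-sided pyramid, base circumscribed radius ≈ 8 mm, apex at z ≈ 15 mm (dimensions read to the nearest mm from the axis ticks). For the STL, each face is triangulated and given an outward normal.

solid part
  facet normal 0.0000 0.0000 -1.0000
    outer loop
      vertex 4.000 14.928 0.000
      vertex 12.000 14.928 0.000
      vertex 16.000 8.000 0.000
    endloop
  endfacet
  facet normal 0.0000 0.0000 -1.0000
    outer loop
      vertex 0.000 8.000 0.000
      vertex 4.000 14.928 0.000
      vertex 16.000 8.000 0.000
    endloop
  endfacet
  facet normal 0.0000 0.0000 -1.0000
    outer loop
      vertex 4.000 1.072 0.000
      vertex 0.000 8.000 0.000
      vertex 16.000 8.000 0.000
    endloop
  endfacet
  facet normal 0.0000 0.0000 -1.0000
    outer loop
      vertex 12.000 1.072 0.000
      vertex 4.000 1.072 0.000
      vertex 16.000 8.000 0.000
    endloop
  endfacet
  facet normal 0.7862 0.4539 0.4193
    outer loop
      vertex 16.000 8.000 0.000
      vertex 12.000 14.928 0.000
      vertex 8.000 8.000 15.000
    endloop
  endfacet
  facet normal 0.0000 0.9078 0.4193
    outer loop
      vertex 12.000 14.928 0.000
      vertex 4.000 14.928 0.000
      vertex 8.000 8.000 15.000
    endloop
  endfacet
  facet normal -0.7862 0.4539 0.4193
    outer loop
      vertex 4.000 14.928 0.000
      vertex 0.000 8.000 0.000
      vertex 8.000 8.000 15.000
    endloop
  endfacet
  facet normal -0.7862 -0.4539 0.4193
    outer loop
      vertex 0.000 8.000 0.000
      vertex 4.000 1.072 0.000
      vertex 8.000 8.000 15.000
    endloop
  endfacet
  facet normal 0.0000 -0.9078 0.4193
    outer loop
      vertex 4.000 1.072 0.000
      vertex 12.000 1.072 0.000
      vertex 8.000 8.000 15.000
    endloop
  endfacet
  facet normal 0.7862 -0.4539 0.4193
    outer loop
      vertex 12.000 1.072 0.000
      vertex 16.000 8.000 0.000
      vertex 8.000 8.000 15.000
    endloop
  endfacet
endsolid part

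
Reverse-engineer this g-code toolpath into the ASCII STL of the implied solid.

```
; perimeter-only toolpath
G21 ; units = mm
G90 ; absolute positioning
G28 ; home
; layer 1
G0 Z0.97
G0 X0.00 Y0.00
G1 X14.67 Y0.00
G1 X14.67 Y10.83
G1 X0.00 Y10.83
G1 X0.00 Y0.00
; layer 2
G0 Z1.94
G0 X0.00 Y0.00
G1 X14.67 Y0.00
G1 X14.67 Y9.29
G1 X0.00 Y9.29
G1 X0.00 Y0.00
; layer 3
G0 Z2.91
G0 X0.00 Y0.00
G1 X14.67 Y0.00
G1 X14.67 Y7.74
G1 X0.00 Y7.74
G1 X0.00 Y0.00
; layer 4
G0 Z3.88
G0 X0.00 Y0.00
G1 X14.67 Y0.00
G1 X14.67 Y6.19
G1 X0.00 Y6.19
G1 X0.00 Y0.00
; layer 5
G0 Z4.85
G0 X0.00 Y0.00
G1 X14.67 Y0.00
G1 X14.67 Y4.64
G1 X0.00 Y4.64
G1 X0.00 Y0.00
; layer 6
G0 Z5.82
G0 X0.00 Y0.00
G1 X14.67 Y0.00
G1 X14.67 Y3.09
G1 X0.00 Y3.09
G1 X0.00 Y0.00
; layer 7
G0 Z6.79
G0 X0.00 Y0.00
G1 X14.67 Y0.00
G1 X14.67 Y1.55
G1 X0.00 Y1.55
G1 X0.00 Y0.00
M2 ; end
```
solid part
  facet normal 0.0000 0.0000 -1.0000
    outer loop
      vertex 14.67 12.38 0.00
      vertex 14.67 0.00 0.00
      vertex 0.00 0.00 0.00
    endloop
  endfacet
  facet normal 0.0000 0.0000 -1.0000
    outer loop
      vertex 0.00 12.38 0.00
      vertex 14.67 12.38 0.00
      vertex 0.00 0.00 0.00
    endloop
  endfacet
  facet normal 0.0000 -1.0000 0.0000
    outer loop
      vertex 0.00 0.00 0.00
      vertex 14.67 0.00 0.00
      vertex 14.67 0.00 7.76
    endloop
  endfacet
  facet normal 0.0000 -1.0000 0.0000
    outer loop
      vertex 0.00 0.00 0.00
      vertex 14.67 0.00 7.76
      vertex 0.00 0.00 7.76
    endloop
  endfacet
  facet normal 0.0000 0.5311 0.8473
    outer loop
      vertex 0.00 0.00 7.76
      vertex 14.67 0.00 7.76
      vertex 14.67 12.38 0.00
    endloop
  endfacet
  facet normal 0.0000 0.5311 0.8473
    outer loop
      vertex 0.00 0.00 7.76
      vertex 14.67 12.38 0.00
      vertex 0.00 12.38 0.00
    endloop
  endfacet
  facet normal -1.0000 0.0000 0.0000
    outer loop
      vertex 0.00 0.00 7.76
      vertex 0.00 12.38 0.00
      vertex 0.00 0.00 0.00
    endloop
  endfacet
  facet normal 1.0000 0.0000 0.0000
    outer loop
      vertex 14.67 0.00 0.00
      vertex 14.67 12.38 0.00
      vertex 14.67 0.00 7.76
    endloop
  endfacet
endsolid part

The G0 Z moves step by Δz≈0.97 mm. The G1 loops shrink linearly with z, so the solid tapers from its base footprint up to z≈7.76. Closing with a flat bottom cap and the tapered top and triangulating gives 8 facets — a wedge (ramp): 14.7 × 12.4 mm base, rising to 7.76 mm along the y=0 edge and sloping linearly to z=0 at y=12.4.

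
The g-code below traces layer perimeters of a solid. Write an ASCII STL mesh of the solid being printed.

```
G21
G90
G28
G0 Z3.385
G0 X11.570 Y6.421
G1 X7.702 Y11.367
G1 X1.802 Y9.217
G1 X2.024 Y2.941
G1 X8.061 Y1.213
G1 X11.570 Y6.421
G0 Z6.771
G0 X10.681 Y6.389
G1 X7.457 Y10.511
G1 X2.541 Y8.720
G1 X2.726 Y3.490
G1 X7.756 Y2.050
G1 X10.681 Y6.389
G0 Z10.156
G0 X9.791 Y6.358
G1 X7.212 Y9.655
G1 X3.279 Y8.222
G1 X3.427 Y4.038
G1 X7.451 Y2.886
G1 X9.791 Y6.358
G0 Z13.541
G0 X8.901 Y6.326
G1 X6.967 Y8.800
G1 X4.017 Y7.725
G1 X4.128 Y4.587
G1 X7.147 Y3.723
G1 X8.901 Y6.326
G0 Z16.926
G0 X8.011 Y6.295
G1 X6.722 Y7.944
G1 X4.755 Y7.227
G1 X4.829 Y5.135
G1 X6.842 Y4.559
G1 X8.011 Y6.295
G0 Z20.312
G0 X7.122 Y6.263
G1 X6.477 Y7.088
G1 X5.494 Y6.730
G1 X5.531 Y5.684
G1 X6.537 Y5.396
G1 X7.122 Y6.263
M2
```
solid part
  facet normal 0.0000 0.0000 -1.0000
    outer loop
      vertex 1.064 9.715 0.000
      vertex 7.947 12.223 0.000
      vertex 12.460 6.452 0.000
    endloop
  endfacet
  facet normal 0.0000 0.0000 -1.0000
    outer loop
      vertex 1.323 2.393 0.000
      vertex 1.064 9.715 0.000
      vertex 12.460 6.452 0.000
    endloop
  endfacet
  facet normal 0.0000 0.0000 -1.0000
    outer loop
      vertex 8.366 0.377 0.000
      vertex 1.323 2.393 0.000
      vertex 12.460 6.452 0.000
    endloop
  endfacet
  facet normal 0.7705 0.6025 0.2081
    outer loop
      vertex 12.460 6.452 0.000
      vertex 7.947 12.223 0.000
      vertex 6.232 6.232 23.697
    endloop
  endfacet
  facet normal -0.3349 0.9190 0.2081
    outer loop
      vertex 7.947 12.223 0.000
      vertex 1.064 9.715 0.000
      vertex 6.232 6.232 23.697
    endloop
  endfacet
  facet normal -0.9775 -0.0346 0.2081
    outer loop
      vertex 1.064 9.715 0.000
      vertex 1.323 2.393 0.000
      vertex 6.232 6.232 23.697
    endloop
  endfacet
  facet normal -0.2692 -0.9403 0.2081
    outer loop
      vertex 1.323 2.393 0.000
      vertex 8.366 0.377 0.000
      vertex 6.232 6.232 23.697
    endloop
  endfacet
  facet normal 0.8111 -0.5466 0.2081
    outer loop
      vertex 8.366 0.377 0.000
      vertex 12.460 6.452 0.000
      vertex 6.232 6.232 23.697
    endloop
  endfacet
endsolid part

The G0 Z moves step by Δz≈3.385 mm. The G1 loops shrink linearly with z, so the solid tapers from its base footprint up to z≈23.7. Closing with a flat bottom cap and the tapered top and triangulating gives 8 facets — a regular 5-sided pyramid, base circumscribed radius ≈ 6.23 mm, apex at z ≈ 23.7 mm.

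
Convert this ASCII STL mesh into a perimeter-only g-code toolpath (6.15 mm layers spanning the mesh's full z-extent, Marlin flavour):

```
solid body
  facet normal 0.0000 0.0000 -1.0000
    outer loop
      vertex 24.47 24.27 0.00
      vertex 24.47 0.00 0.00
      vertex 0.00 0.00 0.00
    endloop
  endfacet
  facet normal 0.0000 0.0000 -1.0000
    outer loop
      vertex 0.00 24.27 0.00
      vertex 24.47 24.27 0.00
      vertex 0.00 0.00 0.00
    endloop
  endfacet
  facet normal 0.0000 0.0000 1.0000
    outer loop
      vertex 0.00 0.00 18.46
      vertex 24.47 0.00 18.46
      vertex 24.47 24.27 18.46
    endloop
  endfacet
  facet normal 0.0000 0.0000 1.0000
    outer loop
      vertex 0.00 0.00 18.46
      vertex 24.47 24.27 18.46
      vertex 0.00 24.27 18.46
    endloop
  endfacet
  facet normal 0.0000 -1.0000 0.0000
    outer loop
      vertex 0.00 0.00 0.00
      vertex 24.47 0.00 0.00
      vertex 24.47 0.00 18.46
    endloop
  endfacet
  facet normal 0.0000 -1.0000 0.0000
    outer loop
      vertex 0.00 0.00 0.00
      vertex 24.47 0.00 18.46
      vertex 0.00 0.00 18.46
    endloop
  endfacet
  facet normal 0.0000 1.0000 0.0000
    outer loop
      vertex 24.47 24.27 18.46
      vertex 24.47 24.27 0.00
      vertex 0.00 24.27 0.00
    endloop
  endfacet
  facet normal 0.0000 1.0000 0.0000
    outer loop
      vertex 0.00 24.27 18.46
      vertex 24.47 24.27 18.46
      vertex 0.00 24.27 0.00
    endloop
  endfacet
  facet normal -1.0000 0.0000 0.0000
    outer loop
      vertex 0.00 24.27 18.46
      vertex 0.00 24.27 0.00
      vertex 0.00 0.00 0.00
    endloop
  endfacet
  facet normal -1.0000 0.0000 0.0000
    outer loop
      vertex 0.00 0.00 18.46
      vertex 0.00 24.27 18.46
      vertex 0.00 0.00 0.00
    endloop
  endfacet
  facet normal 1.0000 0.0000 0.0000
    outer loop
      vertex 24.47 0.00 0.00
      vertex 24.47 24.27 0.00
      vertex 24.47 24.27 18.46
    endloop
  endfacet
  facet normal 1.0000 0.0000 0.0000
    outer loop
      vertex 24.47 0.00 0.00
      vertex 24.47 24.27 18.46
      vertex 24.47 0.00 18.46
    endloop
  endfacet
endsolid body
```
; perimeter-only toolpath
G21 ; units = mm
G90 ; absolute positioning
G28 ; home
; layer 1
G0 Z6.15
G0 X0.00 Y0.00
G1 X24.47 Y0.00
G1 X24.47 Y24.27
G1 X0.00 Y24.27
G1 X0.00 Y0.00
; layer 2
G0 Z12.31
G0 X0.00 Y0.00
G1 X24.47 Y0.00
G1 X24.47 Y24.27
G1 X0.00 Y24.27
G1 X0.00 Y0.00
; layer 3
G0 Z18.46
G0 X0.00 Y0.00
G1 X24.47 Y0.00
G1 X24.47 Y24.27
G1 X0.00 Y24.27
G1 X0.00 Y0.00
M2 ; end

The solid is a rectangular box, roughly 24.5 × 24.3 mm footprint and 18.5 mm tall. Slicing at Δz = 6.15 mm — 3 equal slices spanning the solid's height, so layer i sits at z = i·h/3 — gives 3 non-empty perimeters. Each is a 4-segment closed polygon; G0 lifts to the layer z and rapids to the start vertex, then G1 traces the edges.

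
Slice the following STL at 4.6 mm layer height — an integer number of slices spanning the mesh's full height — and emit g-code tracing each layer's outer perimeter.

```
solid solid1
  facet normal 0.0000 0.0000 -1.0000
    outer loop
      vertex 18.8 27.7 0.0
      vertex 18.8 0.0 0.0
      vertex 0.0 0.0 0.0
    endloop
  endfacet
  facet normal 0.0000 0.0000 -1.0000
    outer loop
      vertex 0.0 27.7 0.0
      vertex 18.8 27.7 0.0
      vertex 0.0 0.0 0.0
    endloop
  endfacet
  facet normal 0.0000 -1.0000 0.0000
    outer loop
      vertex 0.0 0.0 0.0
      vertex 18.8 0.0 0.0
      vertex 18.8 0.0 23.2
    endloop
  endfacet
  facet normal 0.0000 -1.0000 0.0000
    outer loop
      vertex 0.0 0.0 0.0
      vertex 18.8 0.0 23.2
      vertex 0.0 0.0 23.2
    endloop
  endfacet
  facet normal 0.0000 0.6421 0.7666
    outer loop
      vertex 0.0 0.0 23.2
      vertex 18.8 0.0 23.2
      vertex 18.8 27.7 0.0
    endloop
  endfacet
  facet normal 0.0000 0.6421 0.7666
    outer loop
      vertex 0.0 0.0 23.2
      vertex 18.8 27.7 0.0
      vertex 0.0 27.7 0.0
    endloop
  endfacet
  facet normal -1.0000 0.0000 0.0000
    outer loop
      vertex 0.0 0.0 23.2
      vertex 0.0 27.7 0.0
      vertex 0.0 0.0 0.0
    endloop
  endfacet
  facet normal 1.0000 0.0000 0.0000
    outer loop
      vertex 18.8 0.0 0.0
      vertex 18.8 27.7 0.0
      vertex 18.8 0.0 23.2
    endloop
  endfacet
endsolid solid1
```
; perimeter-only toolpath
G21 ; units = mm
G90 ; absolute positioning
G28 ; home
; layer 1
G0 Z4.6
G0 X0.0 Y0.0
G1 X18.8 Y0.0
G1 X18.8 Y22.2
G1 X0.0 Y22.2
G1 X0.0 Y0.0
; layer 2
G0 Z9.3
G0 X0.0 Y0.0
G1 X18.8 Y0.0
G1 X18.8 Y16.6
G1 X0.0 Y16.6
G1 X0.0 Y0.0
; layer 3
G0 Z13.9
G0 X0.0 Y0.0
G1 X18.8 Y0.0
G1 X18.8 Y11.1
G1 X0.0 Y11.1
G1 X0.0 Y0.0
; layer 4
G0 Z18.6
G0 X0.0 Y0.0
G1 X18.8 Y0.0
G1 X18.8 Y5.5
G1 X0.0 Y5.5
G1 X0.0 Y0.0
M2 ; end

The solid is a wedge (ramp): 18.8 × 27.7 mm base, rising to 23.2 mm along the y=0 edge and sloping linearly to z=0 at y=27.7. Slicing at Δz = 4.6 mm — 5 equal slices spanning the solid's height, so layer i sits at z = i·h/5 — gives 4 non-empty perimeters. Each is a 4-segment closed polygon; G0 lifts to the layer z and rapids to the start vertex, then G1 traces the edges. The cross-section shrinks linearly with z (the slice at the apex is degenerate and omitted).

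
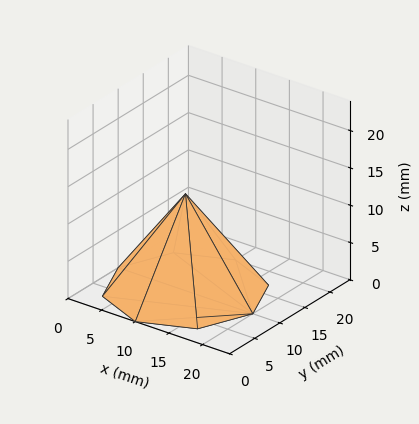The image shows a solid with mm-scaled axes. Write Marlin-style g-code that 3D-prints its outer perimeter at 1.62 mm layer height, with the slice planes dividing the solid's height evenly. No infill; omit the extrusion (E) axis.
Reading the render: the shape is a regular 8-sided pyramid, base circumscribed radius ≈ 10 mm, apex at z ≈ 13 mm (dimensions read to the nearest mm from the axis ticks). For the g-code, the solid's height is divided into equal slices at the stated Δz and each level perimeter traced with G1 moves after a G0 lift.

; perimeter-only toolpath
G21 ; units = mm
G90 ; absolute positioning
G28 ; home
; layer 1
G0 Z1.62
G0 X18.75 Y10.00
G1 X16.19 Y16.19
G1 X10.00 Y18.75
G1 X3.81 Y16.19
G1 X1.25 Y10.00
G1 X3.81 Y3.81
G1 X10.00 Y1.25
G1 X16.19 Y3.81
G1 X18.75 Y10.00
; layer 2
G0 Z3.25
G0 X17.50 Y10.00
G1 X15.30 Y15.30
G1 X10.00 Y17.50
G1 X4.70 Y15.30
G1 X2.50 Y10.00
G1 X4.70 Y4.70
G1 X10.00 Y2.50
G1 X15.30 Y4.70
G1 X17.50 Y10.00
; layer 3
G0 Z4.88
G0 X16.25 Y10.00
G1 X14.42 Y14.42
G1 X10.00 Y16.25
G1 X5.58 Y14.42
G1 X3.75 Y10.00
G1 X5.58 Y5.58
G1 X10.00 Y3.75
G1 X14.42 Y5.58
G1 X16.25 Y10.00
; layer 4
G0 Z6.50
G0 X15.00 Y10.00
G1 X13.54 Y13.54
G1 X10.00 Y15.00
G1 X6.46 Y13.54
G1 X5.00 Y10.00
G1 X6.46 Y6.46
G1 X10.00 Y5.00
G1 X13.54 Y6.46
G1 X15.00 Y10.00
; layer 5
G0 Z8.12
G0 X13.75 Y10.00
G1 X12.65 Y12.65
G1 X10.00 Y13.75
G1 X7.35 Y12.65
G1 X6.25 Y10.00
G1 X7.35 Y7.35
G1 X10.00 Y6.25
G1 X12.65 Y7.35
G1 X13.75 Y10.00
; layer 6
G0 Z9.75
G0 X12.50 Y10.00
G1 X11.77 Y11.77
G1 X10.00 Y12.50
G1 X8.23 Y11.77
G1 X7.50 Y10.00
G1 X8.23 Y8.23
G1 X10.00 Y7.50
G1 X11.77 Y8.23
G1 X12.50 Y10.00
; layer 7
G0 Z11.38
G0 X11.25 Y10.00
G1 X10.88 Y10.88
G1 X10.00 Y11.25
G1 X9.12 Y10.88
G1 X8.75 Y10.00
G1 X9.12 Y9.12
G1 X10.00 Y8.75
G1 X10.88 Y9.12
G1 X11.25 Y10.00
M2 ; end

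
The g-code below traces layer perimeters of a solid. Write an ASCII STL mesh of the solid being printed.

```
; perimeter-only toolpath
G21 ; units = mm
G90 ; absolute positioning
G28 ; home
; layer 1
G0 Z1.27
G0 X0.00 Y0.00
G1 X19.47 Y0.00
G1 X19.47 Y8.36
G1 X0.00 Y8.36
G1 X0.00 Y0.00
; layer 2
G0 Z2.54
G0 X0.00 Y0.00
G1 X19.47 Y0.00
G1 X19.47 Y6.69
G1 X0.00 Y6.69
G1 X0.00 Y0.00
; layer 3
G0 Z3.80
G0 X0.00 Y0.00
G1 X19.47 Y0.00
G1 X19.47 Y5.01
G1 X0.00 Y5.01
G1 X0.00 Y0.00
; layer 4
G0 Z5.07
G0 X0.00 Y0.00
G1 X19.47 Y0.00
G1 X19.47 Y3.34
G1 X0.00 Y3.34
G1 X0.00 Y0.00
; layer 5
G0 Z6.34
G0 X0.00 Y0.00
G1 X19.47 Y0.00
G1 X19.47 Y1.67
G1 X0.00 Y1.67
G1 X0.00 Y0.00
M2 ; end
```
solid part
  facet normal 0.0000 0.0000 -1.0000
    outer loop
      vertex 19.47 10.03 0.00
      vertex 19.47 0.00 0.00
      vertex 0.00 0.00 0.00
    endloop
  endfacet
  facet normal 0.0000 0.0000 -1.0000
    outer loop
      vertex 0.00 10.03 0.00
      vertex 19.47 10.03 0.00
      vertex 0.00 0.00 0.00
    endloop
  endfacet
  facet normal 0.0000 -1.0000 0.0000
    outer loop
      vertex 0.00 0.00 0.00
      vertex 19.47 0.00 0.00
      vertex 19.47 0.00 7.61
    endloop
  endfacet
  facet normal 0.0000 -1.0000 0.0000
    outer loop
      vertex 0.00 0.00 0.00
      vertex 19.47 0.00 7.61
      vertex 0.00 0.00 7.61
    endloop
  endfacet
  facet normal 0.0000 0.6044 0.7967
    outer loop
      vertex 0.00 0.00 7.61
      vertex 19.47 0.00 7.61
      vertex 19.47 10.03 0.00
    endloop
  endfacet
  facet normal 0.0000 0.6044 0.7967
    outer loop
      vertex 0.00 0.00 7.61
      vertex 19.47 10.03 0.00
      vertex 0.00 10.03 0.00
    endloop
  endfacet
  facet normal -1.0000 0.0000 0.0000
    outer loop
      vertex 0.00 0.00 7.61
      vertex 0.00 10.03 0.00
      vertex 0.00 0.00 0.00
    endloop
  endfacet
  facet normal 1.0000 0.0000 0.0000
    outer loop
      vertex 19.47 0.00 0.00
      vertex 19.47 10.03 0.00
      vertex 19.47 0.00 7.61
    endloop
  endfacet
endsolid part

The G0 Z moves step by Δz≈1.27 mm. The G1 loops shrink linearly with z, so the solid tapers from its base footprint up to z≈7.61. Closing with a flat bottom cap and the tapered top and triangulating gives 8 facets — a wedge (ramp): 19.5 × 10 mm base, rising to 7.61 mm along the y=0 edge and sloping linearly to z=0 at y=10.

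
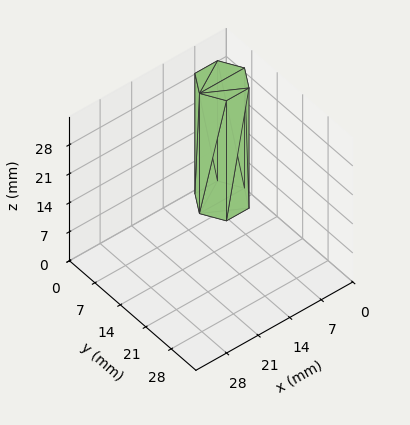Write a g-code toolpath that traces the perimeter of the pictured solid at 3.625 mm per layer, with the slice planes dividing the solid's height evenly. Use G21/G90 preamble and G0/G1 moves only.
Reading the render: the shape is a regular 6-sided prism (a cylinder approximated with 6 flat sides), circumscribed radius ≈ 5 mm, height ≈ 29 mm (dimensions read to the nearest mm from the axis ticks). For the g-code, the solid's height is divided into equal slices at the stated Δz and each level perimeter traced with G1 moves after a G0 lift.

; perimeter-only toolpath
G21 ; units = mm
G90 ; absolute positioning
G28 ; home
; layer 1
G0 Z3.625
G0 X10.000 Y5.000
G1 X7.500 Y9.330
G1 X2.500 Y9.330
G1 X0.000 Y5.000
G1 X2.500 Y0.670
G1 X7.500 Y0.670
G1 X10.000 Y5.000
; layer 2
G0 Z7.250
G0 X10.000 Y5.000
G1 X7.500 Y9.330
G1 X2.500 Y9.330
G1 X0.000 Y5.000
G1 X2.500 Y0.670
G1 X7.500 Y0.670
G1 X10.000 Y5.000
; layer 3
G0 Z10.875
G0 X10.000 Y5.000
G1 X7.500 Y9.330
G1 X2.500 Y9.330
G1 X0.000 Y5.000
G1 X2.500 Y0.670
G1 X7.500 Y0.670
G1 X10.000 Y5.000
; layer 4
G0 Z14.500
G0 X10.000 Y5.000
G1 X7.500 Y9.330
G1 X2.500 Y9.330
G1 X0.000 Y5.000
G1 X2.500 Y0.670
G1 X7.500 Y0.670
G1 X10.000 Y5.000
; layer 5
G0 Z18.125
G0 X10.000 Y5.000
G1 X7.500 Y9.330
G1 X2.500 Y9.330
G1 X0.000 Y5.000
G1 X2.500 Y0.670
G1 X7.500 Y0.670
G1 X10.000 Y5.000
; layer 6
G0 Z21.750
G0 X10.000 Y5.000
G1 X7.500 Y9.330
G1 X2.500 Y9.330
G1 X0.000 Y5.000
G1 X2.500 Y0.670
G1 X7.500 Y0.670
G1 X10.000 Y5.000
; layer 7
G0 Z25.375
G0 X10.000 Y5.000
G1 X7.500 Y9.330
G1 X2.500 Y9.330
G1 X0.000 Y5.000
G1 X2.500 Y0.670
G1 X7.500 Y0.670
G1 X10.000 Y5.000
; layer 8
G0 Z29.000
G0 X10.000 Y5.000
G1 X7.500 Y9.330
G1 X2.500 Y9.330
G1 X0.000 Y5.000
G1 X2.500 Y0.670
G1 X7.500 Y0.670
G1 X10.000 Y5.000
M2 ; end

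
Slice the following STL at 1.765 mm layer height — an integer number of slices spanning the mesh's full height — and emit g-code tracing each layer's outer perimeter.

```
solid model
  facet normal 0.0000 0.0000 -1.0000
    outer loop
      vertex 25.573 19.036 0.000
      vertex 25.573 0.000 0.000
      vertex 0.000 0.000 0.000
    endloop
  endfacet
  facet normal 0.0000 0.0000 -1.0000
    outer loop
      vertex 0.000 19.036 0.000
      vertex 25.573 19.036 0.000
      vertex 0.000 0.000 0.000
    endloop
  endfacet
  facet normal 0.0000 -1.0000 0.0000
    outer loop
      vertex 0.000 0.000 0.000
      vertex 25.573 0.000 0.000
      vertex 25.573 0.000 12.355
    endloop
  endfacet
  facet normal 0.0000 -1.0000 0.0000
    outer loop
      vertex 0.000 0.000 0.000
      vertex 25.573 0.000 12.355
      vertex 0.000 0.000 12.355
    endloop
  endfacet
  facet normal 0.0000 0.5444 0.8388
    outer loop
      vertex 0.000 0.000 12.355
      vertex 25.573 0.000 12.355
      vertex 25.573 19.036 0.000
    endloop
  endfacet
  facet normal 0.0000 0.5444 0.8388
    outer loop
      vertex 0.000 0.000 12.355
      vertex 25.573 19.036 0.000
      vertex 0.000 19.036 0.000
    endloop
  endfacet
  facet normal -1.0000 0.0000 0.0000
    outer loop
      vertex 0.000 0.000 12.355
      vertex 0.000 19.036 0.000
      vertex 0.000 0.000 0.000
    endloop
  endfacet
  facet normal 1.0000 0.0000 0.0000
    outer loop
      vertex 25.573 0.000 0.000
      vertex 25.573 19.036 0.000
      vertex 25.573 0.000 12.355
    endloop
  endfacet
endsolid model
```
; perimeter-only toolpath
G21 ; units = mm
G90 ; absolute positioning
G28 ; home
; layer 1
G0 Z1.765
G0 X0.000 Y0.000
G1 X25.573 Y0.000
G1 X25.573 Y16.317
G1 X0.000 Y16.317
G1 X0.000 Y0.000
; layer 2
G0 Z3.530
G0 X0.000 Y0.000
G1 X25.573 Y0.000
G1 X25.573 Y13.597
G1 X0.000 Y13.597
G1 X0.000 Y0.000
; layer 3
G0 Z5.295
G0 X0.000 Y0.000
G1 X25.573 Y0.000
G1 X25.573 Y10.878
G1 X0.000 Y10.878
G1 X0.000 Y0.000
; layer 4
G0 Z7.060
G0 X0.000 Y0.000
G1 X25.573 Y0.000
G1 X25.573 Y8.158
G1 X0.000 Y8.158
G1 X0.000 Y0.000
; layer 5
G0 Z8.825
G0 X0.000 Y0.000
G1 X25.573 Y0.000
G1 X25.573 Y5.439
G1 X0.000 Y5.439
G1 X0.000 Y0.000
; layer 6
G0 Z10.590
G0 X0.000 Y0.000
G1 X25.573 Y0.000
G1 X25.573 Y2.719
G1 X0.000 Y2.719
G1 X0.000 Y0.000
M2 ; end

The solid is a wedge (ramp): 25.6 × 19 mm base, rising to 12.4 mm along the y=0 edge and sloping linearly to z=0 at y=19. Slicing at Δz = 1.765 mm — 7 equal slices spanning the solid's height, so layer i sits at z = i·h/7 — gives 6 non-empty perimeters. Each is a 4-segment closed polygon; G0 lifts to the layer z and rapids to the start vertex, then G1 traces the edges. The cross-section shrinks linearly with z (the slice at the apex is degenerate and omitted).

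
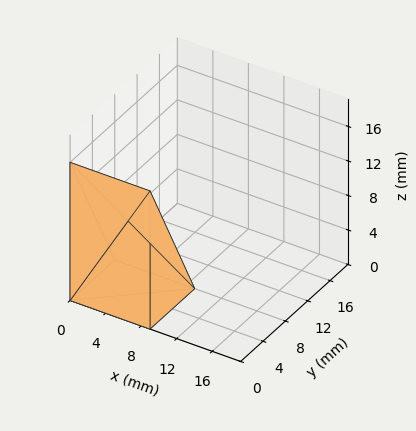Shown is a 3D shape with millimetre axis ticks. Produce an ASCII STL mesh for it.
Reading the render: the shape is a wedge (ramp): 9 × 8 mm base, rising to 16 mm along the y=0 edge and sloping linearly to z=0 at y=8 (dimensions read to the nearest mm from the axis ticks). For the STL, each face is triangulated and given an outward normal.

solid part
  facet normal 0.0000 0.0000 -1.0000
    outer loop
      vertex 9.0 8.0 0.0
      vertex 9.0 0.0 0.0
      vertex 0.0 0.0 0.0
    endloop
  endfacet
  facet normal 0.0000 0.0000 -1.0000
    outer loop
      vertex 0.0 8.0 0.0
      vertex 9.0 8.0 0.0
      vertex 0.0 0.0 0.0
    endloop
  endfacet
  facet normal 0.0000 -1.0000 0.0000
    outer loop
      vertex 0.0 0.0 0.0
      vertex 9.0 0.0 0.0
      vertex 9.0 0.0 16.0
    endloop
  endfacet
  facet normal 0.0000 -1.0000 0.0000
    outer loop
      vertex 0.0 0.0 0.0
      vertex 9.0 0.0 16.0
      vertex 0.0 0.0 16.0
    endloop
  endfacet
  facet normal 0.0000 0.8944 0.4472
    outer loop
      vertex 0.0 0.0 16.0
      vertex 9.0 0.0 16.0
      vertex 9.0 8.0 0.0
    endloop
  endfacet
  facet normal 0.0000 0.8944 0.4472
    outer loop
      vertex 0.0 0.0 16.0
      vertex 9.0 8.0 0.0
      vertex 0.0 8.0 0.0
    endloop
  endfacet
  facet normal -1.0000 0.0000 0.0000
    outer loop
      vertex 0.0 0.0 16.0
      vertex 0.0 8.0 0.0
      vertex 0.0 0.0 0.0
    endloop
  endfacet
  facet normal 1.0000 0.0000 0.0000
    outer loop
      vertex 9.0 0.0 0.0
      vertex 9.0 8.0 0.0
      vertex 9.0 0.0 16.0
    endloop
  endfacet
endsolid part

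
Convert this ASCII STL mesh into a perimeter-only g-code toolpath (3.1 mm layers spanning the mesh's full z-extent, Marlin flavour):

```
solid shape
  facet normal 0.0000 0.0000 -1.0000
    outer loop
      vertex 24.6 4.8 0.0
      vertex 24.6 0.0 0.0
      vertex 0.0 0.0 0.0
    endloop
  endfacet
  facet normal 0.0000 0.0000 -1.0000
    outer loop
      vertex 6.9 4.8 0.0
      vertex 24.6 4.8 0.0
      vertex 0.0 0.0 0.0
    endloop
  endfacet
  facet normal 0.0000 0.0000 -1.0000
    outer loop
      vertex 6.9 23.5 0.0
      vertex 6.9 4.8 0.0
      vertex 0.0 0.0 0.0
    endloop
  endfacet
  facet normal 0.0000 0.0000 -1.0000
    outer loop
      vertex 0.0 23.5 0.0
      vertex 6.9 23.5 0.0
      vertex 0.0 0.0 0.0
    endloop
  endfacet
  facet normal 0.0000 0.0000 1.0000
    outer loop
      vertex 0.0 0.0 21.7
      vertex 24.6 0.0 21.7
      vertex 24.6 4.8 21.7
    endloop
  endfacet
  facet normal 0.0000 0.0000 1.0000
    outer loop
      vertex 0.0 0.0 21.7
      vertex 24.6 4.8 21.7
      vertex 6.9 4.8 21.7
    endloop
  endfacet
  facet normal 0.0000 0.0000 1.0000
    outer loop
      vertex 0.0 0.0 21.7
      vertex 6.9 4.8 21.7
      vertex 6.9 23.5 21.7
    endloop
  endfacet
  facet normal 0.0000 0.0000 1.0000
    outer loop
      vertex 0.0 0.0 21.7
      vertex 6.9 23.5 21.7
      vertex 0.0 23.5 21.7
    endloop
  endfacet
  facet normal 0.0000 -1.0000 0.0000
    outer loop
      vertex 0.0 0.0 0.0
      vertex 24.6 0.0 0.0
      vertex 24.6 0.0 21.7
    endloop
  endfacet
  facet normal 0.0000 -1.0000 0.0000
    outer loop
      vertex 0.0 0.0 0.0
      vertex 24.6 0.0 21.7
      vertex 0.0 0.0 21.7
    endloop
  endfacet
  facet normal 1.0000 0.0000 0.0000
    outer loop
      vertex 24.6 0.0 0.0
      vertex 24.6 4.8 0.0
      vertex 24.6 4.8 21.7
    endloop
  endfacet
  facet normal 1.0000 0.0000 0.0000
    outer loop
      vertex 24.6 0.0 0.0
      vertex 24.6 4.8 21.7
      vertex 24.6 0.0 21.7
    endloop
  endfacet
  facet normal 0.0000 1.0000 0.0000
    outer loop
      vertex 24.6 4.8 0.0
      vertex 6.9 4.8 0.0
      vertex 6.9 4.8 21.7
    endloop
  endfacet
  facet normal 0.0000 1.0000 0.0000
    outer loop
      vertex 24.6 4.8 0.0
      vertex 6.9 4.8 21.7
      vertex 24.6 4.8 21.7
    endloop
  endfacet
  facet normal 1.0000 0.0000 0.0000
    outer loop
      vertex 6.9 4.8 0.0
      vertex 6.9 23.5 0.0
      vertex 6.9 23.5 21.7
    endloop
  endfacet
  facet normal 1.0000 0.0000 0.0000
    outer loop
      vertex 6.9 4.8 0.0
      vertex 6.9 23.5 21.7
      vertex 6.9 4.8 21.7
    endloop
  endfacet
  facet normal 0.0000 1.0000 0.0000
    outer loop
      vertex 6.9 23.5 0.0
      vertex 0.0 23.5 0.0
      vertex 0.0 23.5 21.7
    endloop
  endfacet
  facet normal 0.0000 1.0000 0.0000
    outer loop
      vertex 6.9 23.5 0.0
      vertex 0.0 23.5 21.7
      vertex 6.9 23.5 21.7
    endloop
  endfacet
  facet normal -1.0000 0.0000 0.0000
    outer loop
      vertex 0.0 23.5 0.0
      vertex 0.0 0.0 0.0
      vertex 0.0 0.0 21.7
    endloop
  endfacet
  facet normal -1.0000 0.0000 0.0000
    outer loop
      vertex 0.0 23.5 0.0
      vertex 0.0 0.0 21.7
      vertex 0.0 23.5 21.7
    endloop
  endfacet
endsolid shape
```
; perimeter-only toolpath
G21 ; units = mm
G90 ; absolute positioning
G28 ; home
; layer 1
G0 Z3.1
G0 X0.0 Y0.0
G1 X24.6 Y0.0
G1 X24.6 Y4.8
G1 X6.9 Y4.8
G1 X6.9 Y23.5
G1 X0.0 Y23.5
G1 X0.0 Y0.0
; layer 2
G0 Z6.2
G0 X0.0 Y0.0
G1 X24.6 Y0.0
G1 X24.6 Y4.8
G1 X6.9 Y4.8
G1 X6.9 Y23.5
G1 X0.0 Y23.5
G1 X0.0 Y0.0
; layer 3
G0 Z9.3
G0 X0.0 Y0.0
G1 X24.6 Y0.0
G1 X24.6 Y4.8
G1 X6.9 Y4.8
G1 X6.9 Y23.5
G1 X0.0 Y23.5
G1 X0.0 Y0.0
; layer 4
G0 Z12.4
G0 X0.0 Y0.0
G1 X24.6 Y0.0
G1 X24.6 Y4.8
G1 X6.9 Y4.8
G1 X6.9 Y23.5
G1 X0.0 Y23.5
G1 X0.0 Y0.0
; layer 5
G0 Z15.5
G0 X0.0 Y0.0
G1 X24.6 Y0.0
G1 X24.6 Y4.8
G1 X6.9 Y4.8
G1 X6.9 Y23.5
G1 X0.0 Y23.5
G1 X0.0 Y0.0
; layer 6
G0 Z18.6
G0 X0.0 Y0.0
G1 X24.6 Y0.0
G1 X24.6 Y4.8
G1 X6.9 Y4.8
G1 X6.9 Y23.5
G1 X0.0 Y23.5
G1 X0.0 Y0.0
; layer 7
G0 Z21.7
G0 X0.0 Y0.0
G1 X24.6 Y0.0
G1 X24.6 Y4.8
G1 X6.9 Y4.8
G1 X6.9 Y23.5
G1 X0.0 Y23.5
G1 X0.0 Y0.0
M2 ; end

The solid is an L-shaped prism: outer 24.6 × 23.5 mm, arm thicknesses ≈ 4.8 mm (horizontal) and 6.9 mm (vertical), extruded 21.7 mm in z. Slicing at Δz = 3.1 mm — 7 equal slices spanning the solid's height, so layer i sits at z = i·h/7 — gives 7 non-empty perimeters. Each is a 6-segment closed polygon; G0 lifts to the layer z and rapids to the start vertex, then G1 traces the edges.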